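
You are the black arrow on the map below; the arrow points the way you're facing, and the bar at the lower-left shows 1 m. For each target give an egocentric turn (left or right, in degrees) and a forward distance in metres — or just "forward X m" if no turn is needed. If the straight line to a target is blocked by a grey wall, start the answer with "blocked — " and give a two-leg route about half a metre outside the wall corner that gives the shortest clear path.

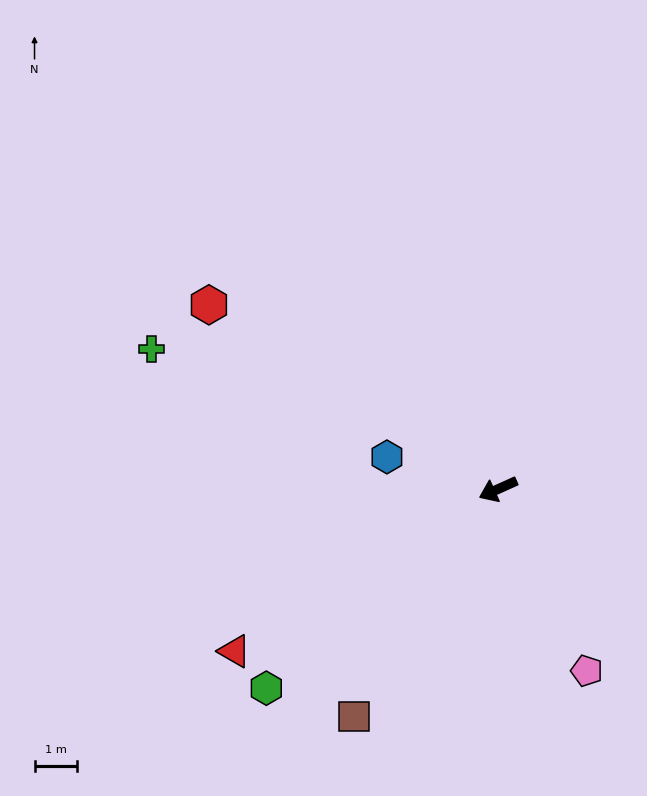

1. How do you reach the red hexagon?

turn right 57°, forward 8.1 m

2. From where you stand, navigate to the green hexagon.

turn left 16°, forward 7.2 m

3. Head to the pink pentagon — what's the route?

turn left 92°, forward 4.8 m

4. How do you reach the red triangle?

turn left 7°, forward 7.3 m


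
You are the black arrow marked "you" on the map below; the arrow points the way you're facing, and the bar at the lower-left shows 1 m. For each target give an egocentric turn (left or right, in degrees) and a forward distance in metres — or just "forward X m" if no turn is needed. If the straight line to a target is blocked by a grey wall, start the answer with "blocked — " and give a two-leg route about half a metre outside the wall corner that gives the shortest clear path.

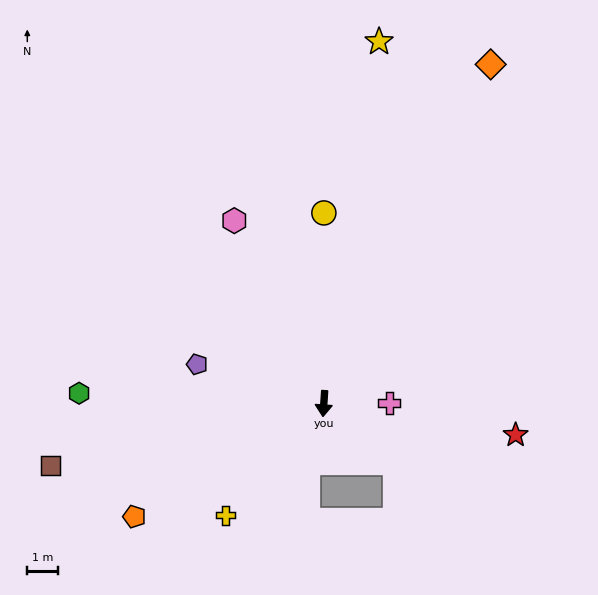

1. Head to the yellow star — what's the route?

turn left 175°, forward 11.9 m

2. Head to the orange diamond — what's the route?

turn left 158°, forward 12.3 m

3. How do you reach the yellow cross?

turn right 38°, forward 4.9 m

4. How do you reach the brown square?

turn right 73°, forward 9.2 m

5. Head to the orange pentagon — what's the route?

turn right 55°, forward 7.2 m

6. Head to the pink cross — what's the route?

turn left 94°, forward 2.1 m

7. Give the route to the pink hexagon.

turn right 150°, forward 6.6 m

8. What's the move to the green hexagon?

turn right 89°, forward 8.0 m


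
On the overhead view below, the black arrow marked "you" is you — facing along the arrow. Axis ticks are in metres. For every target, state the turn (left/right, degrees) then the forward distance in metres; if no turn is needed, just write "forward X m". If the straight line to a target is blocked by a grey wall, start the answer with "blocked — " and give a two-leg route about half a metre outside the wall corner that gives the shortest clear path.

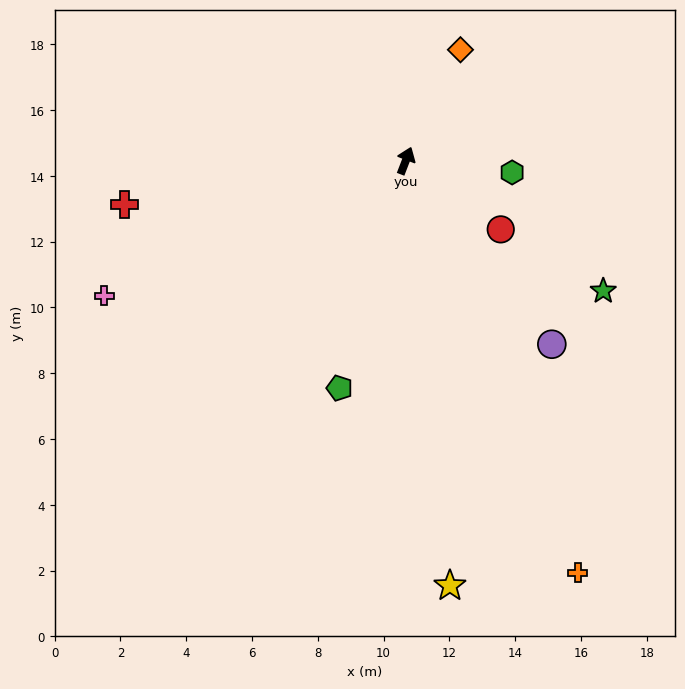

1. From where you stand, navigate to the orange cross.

turn right 136°, forward 13.6 m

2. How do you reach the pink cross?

turn left 135°, forward 10.0 m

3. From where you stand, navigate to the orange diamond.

turn right 5°, forward 3.8 m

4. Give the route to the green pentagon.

turn right 175°, forward 7.2 m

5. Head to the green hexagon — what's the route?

turn right 75°, forward 3.3 m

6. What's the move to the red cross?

turn left 120°, forward 8.7 m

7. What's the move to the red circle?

turn right 105°, forward 3.6 m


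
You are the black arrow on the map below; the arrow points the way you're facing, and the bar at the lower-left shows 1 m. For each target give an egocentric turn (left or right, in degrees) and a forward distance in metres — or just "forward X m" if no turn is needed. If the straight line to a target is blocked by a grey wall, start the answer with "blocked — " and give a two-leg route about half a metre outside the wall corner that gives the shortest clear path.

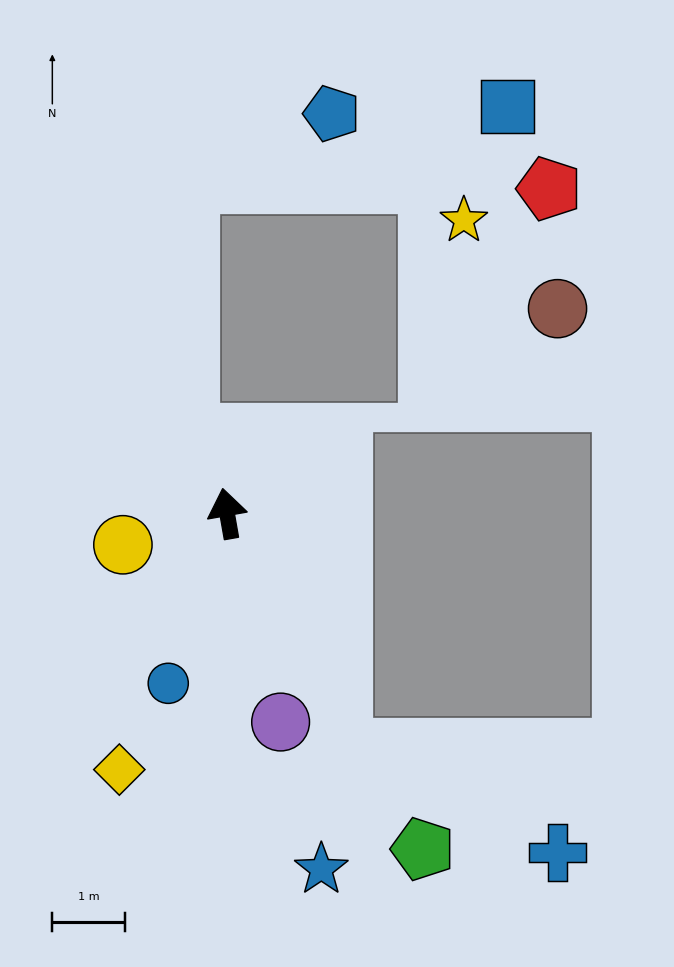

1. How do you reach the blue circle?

turn left 151°, forward 2.5 m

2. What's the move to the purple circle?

turn right 176°, forward 3.0 m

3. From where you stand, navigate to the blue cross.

blocked — turn right 164°, forward 3.6 m, then turn left 39°, forward 3.3 m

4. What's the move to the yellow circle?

turn left 97°, forward 1.5 m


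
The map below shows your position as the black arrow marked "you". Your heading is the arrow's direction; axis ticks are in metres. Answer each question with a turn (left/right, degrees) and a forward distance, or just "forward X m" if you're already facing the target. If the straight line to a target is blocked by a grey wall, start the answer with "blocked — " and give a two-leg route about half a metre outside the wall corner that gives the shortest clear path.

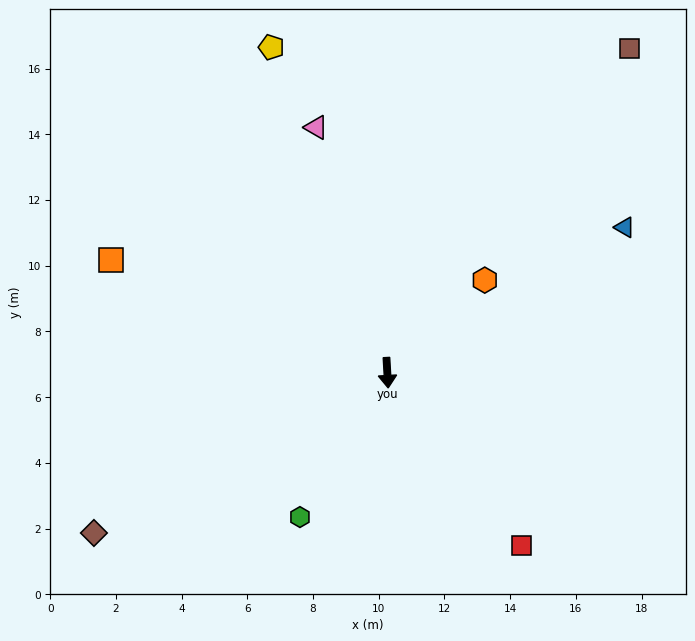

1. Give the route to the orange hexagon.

turn left 130°, forward 4.1 m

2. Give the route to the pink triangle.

turn right 167°, forward 7.8 m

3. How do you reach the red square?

turn left 35°, forward 6.7 m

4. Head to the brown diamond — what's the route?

turn right 65°, forward 10.2 m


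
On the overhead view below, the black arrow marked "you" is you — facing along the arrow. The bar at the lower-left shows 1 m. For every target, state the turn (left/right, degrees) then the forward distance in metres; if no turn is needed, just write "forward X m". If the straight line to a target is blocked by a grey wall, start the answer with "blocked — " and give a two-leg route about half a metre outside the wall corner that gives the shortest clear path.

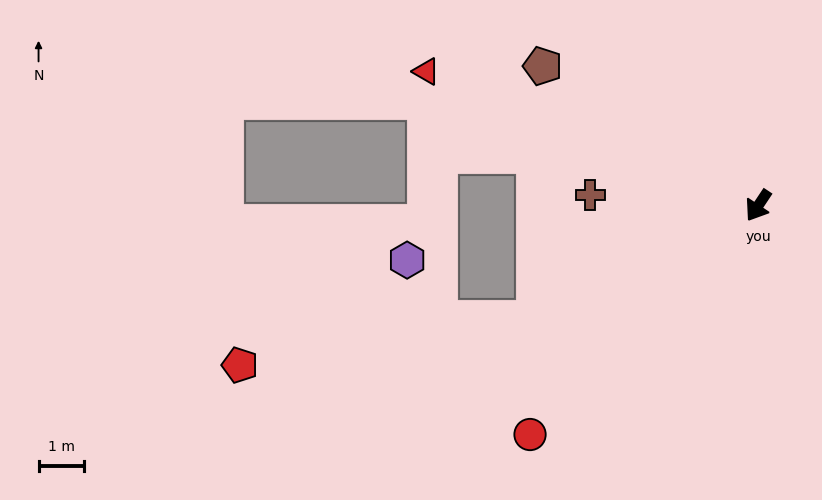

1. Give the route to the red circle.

turn right 11°, forward 7.1 m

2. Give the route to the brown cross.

turn right 60°, forward 3.7 m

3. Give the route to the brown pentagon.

turn right 89°, forward 5.6 m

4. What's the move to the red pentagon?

blocked — turn right 29°, forward 5.5 m, then turn right 19°, forward 6.5 m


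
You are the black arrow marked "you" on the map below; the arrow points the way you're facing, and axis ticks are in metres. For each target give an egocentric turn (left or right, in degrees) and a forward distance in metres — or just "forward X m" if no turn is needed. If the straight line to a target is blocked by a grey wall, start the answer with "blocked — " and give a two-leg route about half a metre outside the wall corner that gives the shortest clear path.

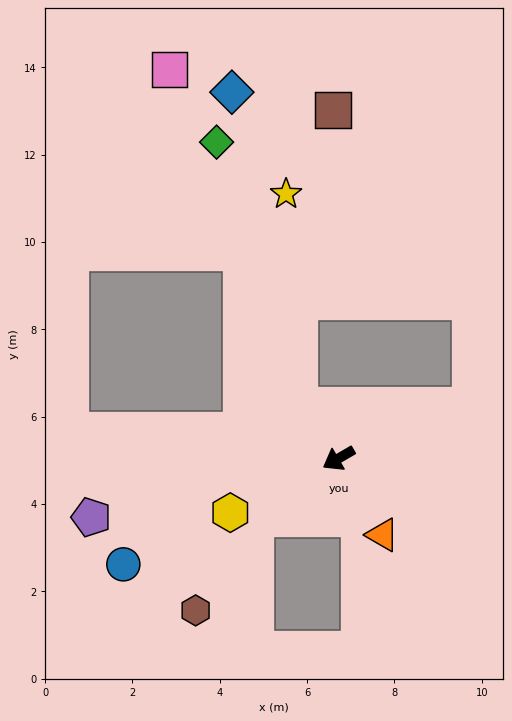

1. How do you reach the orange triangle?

turn left 90°, forward 2.0 m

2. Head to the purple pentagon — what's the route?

turn right 17°, forward 5.8 m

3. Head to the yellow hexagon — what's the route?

turn right 4°, forward 2.8 m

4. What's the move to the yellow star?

blocked — turn right 84°, forward 1.5 m, then turn right 33°, forward 4.9 m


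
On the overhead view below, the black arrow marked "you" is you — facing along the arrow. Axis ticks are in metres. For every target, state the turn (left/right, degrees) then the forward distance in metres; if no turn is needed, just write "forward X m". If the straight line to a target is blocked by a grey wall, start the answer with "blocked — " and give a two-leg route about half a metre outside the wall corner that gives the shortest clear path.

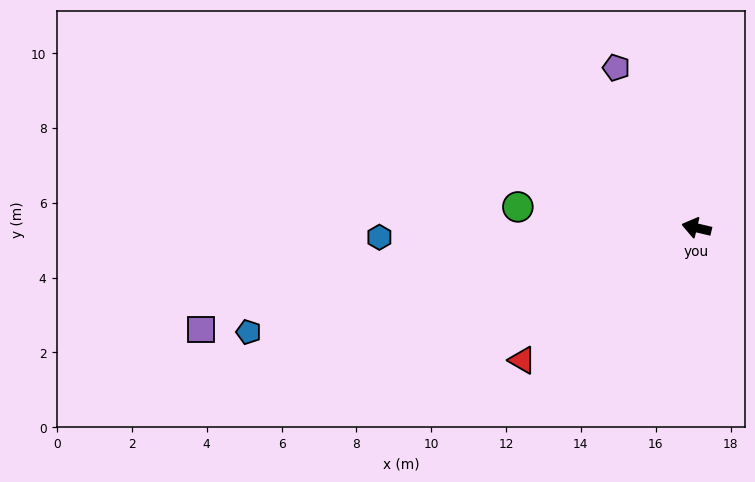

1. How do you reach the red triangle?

turn left 50°, forward 5.9 m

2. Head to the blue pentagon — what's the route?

turn left 26°, forward 12.3 m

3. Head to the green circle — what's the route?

turn left 7°, forward 4.8 m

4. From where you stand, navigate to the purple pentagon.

turn right 50°, forward 4.8 m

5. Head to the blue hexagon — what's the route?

turn left 15°, forward 8.5 m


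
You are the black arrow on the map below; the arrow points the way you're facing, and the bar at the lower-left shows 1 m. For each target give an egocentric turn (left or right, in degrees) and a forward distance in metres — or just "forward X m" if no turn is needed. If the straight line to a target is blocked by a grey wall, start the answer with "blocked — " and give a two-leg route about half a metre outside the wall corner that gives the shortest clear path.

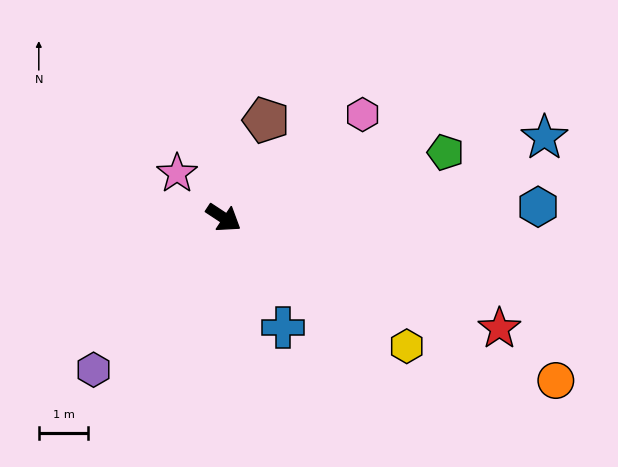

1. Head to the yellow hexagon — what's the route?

forward 4.5 m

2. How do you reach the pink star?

turn left 170°, forward 1.3 m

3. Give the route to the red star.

turn left 12°, forward 6.0 m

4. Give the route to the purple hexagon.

turn right 97°, forward 4.0 m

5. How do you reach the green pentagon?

turn left 50°, forward 4.7 m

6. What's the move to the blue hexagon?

turn left 35°, forward 6.3 m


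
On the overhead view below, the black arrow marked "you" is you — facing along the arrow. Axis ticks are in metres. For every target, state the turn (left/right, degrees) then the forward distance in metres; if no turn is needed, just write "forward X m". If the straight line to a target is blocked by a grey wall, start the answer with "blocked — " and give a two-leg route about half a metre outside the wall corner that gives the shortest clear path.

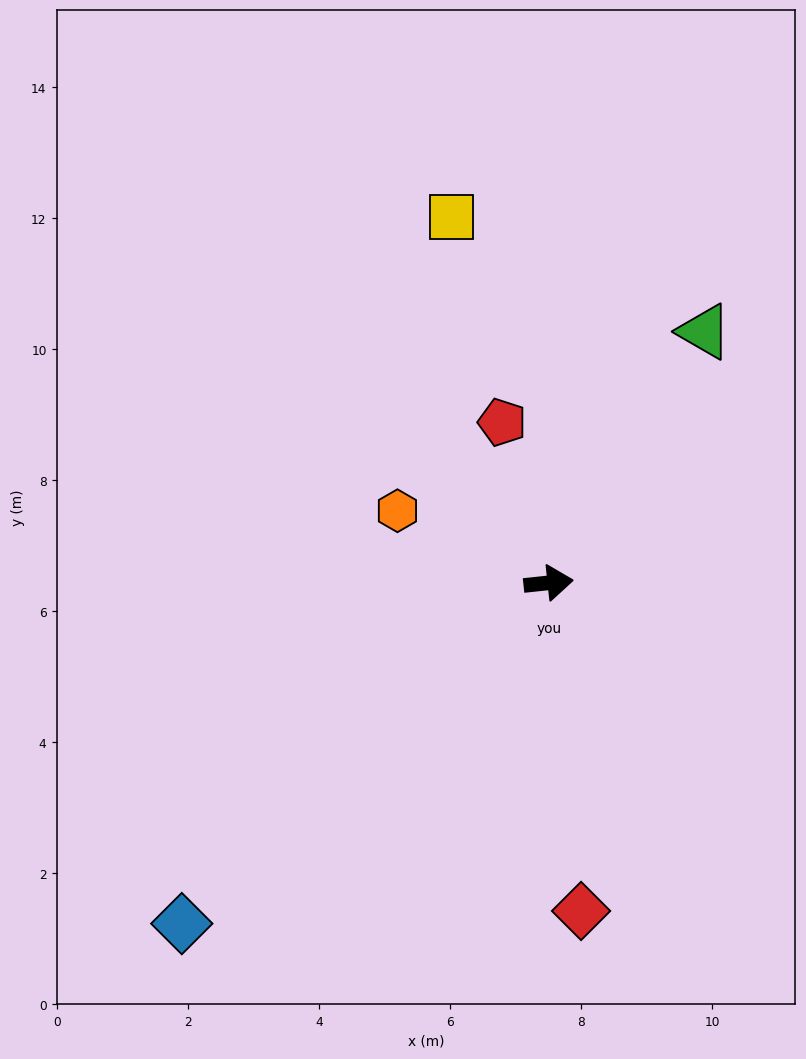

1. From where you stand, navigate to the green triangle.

turn left 52°, forward 4.5 m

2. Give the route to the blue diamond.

turn right 143°, forward 7.6 m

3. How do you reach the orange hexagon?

turn left 148°, forward 2.6 m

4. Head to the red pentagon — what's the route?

turn left 100°, forward 2.6 m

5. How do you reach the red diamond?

turn right 90°, forward 5.0 m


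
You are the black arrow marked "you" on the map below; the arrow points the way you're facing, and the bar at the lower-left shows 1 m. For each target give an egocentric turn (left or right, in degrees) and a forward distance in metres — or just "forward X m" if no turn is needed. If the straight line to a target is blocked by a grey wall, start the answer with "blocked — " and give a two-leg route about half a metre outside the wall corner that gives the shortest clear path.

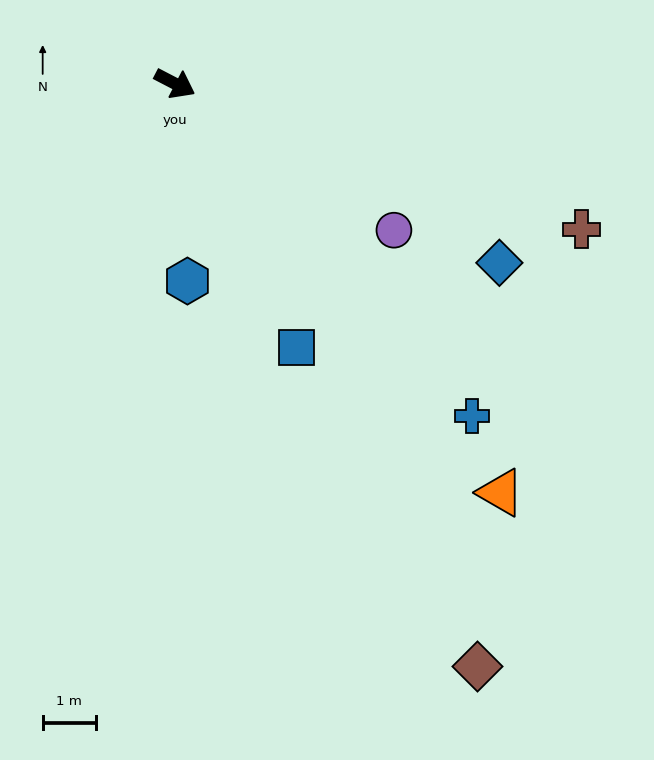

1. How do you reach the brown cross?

turn left 8°, forward 8.1 m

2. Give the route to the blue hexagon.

turn right 59°, forward 3.7 m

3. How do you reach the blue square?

turn right 38°, forward 5.4 m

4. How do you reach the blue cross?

turn right 21°, forward 8.4 m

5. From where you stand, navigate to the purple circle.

turn right 6°, forward 4.9 m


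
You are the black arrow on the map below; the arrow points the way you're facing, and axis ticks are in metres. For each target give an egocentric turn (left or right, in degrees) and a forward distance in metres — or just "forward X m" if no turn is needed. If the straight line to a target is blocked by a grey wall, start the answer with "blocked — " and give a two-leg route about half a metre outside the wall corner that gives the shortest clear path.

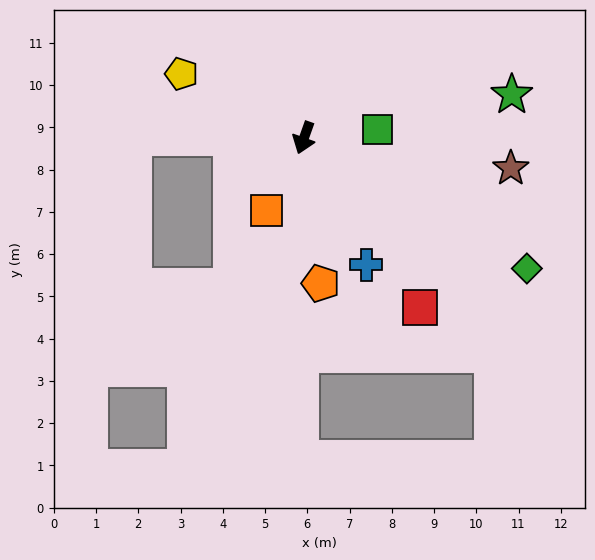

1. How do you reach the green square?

turn left 116°, forward 1.8 m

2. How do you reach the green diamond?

turn left 79°, forward 6.1 m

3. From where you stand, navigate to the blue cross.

turn left 46°, forward 3.3 m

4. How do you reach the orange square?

turn right 8°, forward 1.9 m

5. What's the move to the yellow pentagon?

turn right 98°, forward 3.3 m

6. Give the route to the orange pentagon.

turn left 26°, forward 3.5 m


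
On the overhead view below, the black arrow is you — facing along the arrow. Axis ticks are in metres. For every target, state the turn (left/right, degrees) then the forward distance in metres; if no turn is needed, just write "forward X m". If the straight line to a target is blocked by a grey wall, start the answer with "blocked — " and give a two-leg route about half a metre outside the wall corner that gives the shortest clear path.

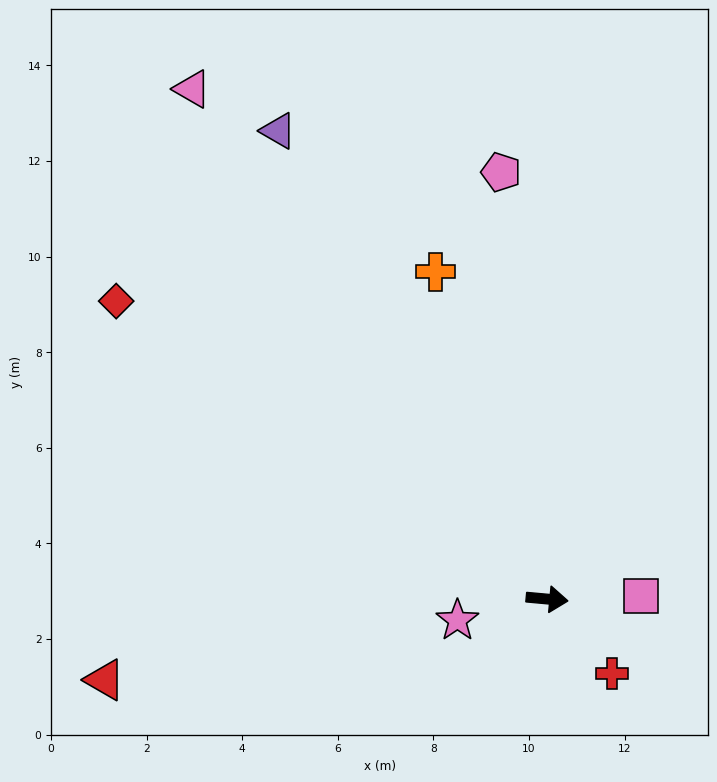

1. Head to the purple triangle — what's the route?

turn left 125°, forward 11.3 m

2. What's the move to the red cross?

turn right 44°, forward 2.1 m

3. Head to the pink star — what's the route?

turn right 161°, forward 1.9 m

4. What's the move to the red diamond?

turn left 151°, forward 11.0 m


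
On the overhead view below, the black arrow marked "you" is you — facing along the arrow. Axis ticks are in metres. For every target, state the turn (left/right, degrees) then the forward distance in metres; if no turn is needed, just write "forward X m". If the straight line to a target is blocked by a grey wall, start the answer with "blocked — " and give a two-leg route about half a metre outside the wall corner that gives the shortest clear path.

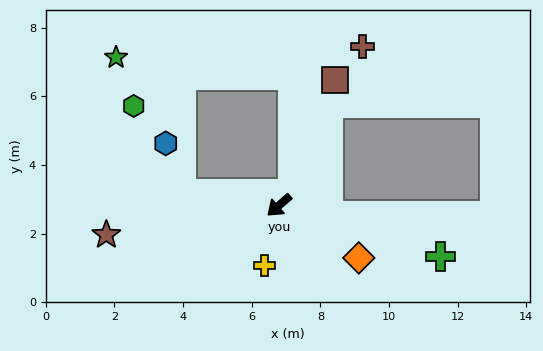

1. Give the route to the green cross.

turn left 121°, forward 4.9 m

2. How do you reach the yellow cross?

turn left 36°, forward 1.8 m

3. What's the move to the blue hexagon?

blocked — turn right 48°, forward 2.9 m, then turn right 66°, forward 1.5 m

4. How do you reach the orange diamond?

turn left 106°, forward 2.8 m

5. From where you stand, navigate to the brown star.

turn right 31°, forward 5.1 m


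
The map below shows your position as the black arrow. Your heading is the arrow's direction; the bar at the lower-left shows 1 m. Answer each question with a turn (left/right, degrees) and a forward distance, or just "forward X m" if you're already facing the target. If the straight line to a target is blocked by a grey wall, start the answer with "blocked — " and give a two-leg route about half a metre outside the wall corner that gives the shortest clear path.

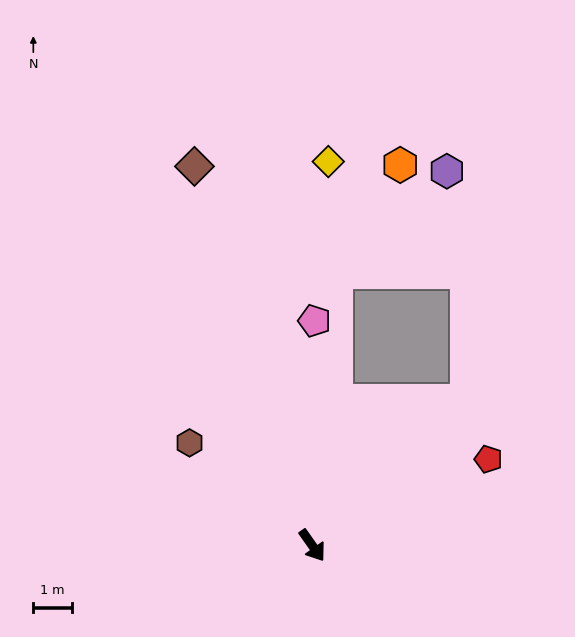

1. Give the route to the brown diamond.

turn left 162°, forward 10.3 m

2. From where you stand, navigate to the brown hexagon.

turn right 165°, forward 4.1 m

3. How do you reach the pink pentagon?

turn left 144°, forward 5.8 m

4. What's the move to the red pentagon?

turn left 81°, forward 5.1 m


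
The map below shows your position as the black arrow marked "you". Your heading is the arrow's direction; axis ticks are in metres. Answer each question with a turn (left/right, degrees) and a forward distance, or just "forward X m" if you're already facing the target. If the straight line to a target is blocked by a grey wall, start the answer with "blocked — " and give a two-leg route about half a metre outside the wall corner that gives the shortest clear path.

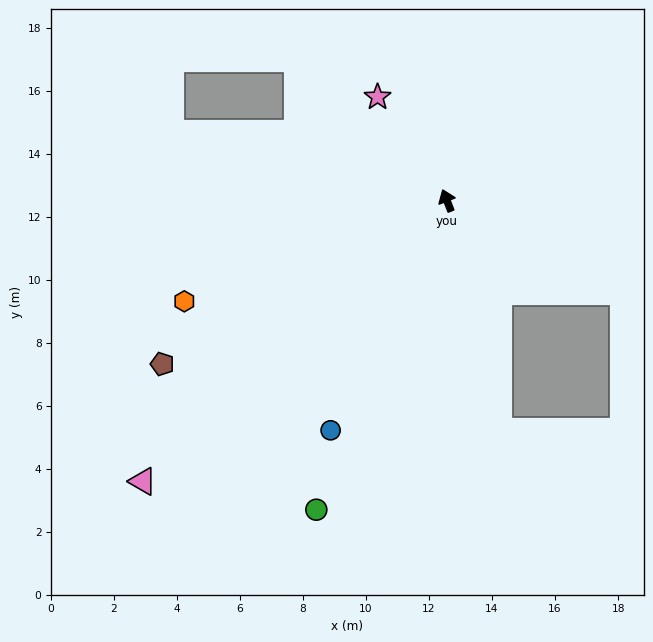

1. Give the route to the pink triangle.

turn left 111°, forward 13.1 m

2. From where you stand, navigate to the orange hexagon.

turn left 90°, forward 8.9 m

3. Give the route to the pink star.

turn left 12°, forward 4.0 m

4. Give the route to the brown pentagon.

turn left 99°, forward 10.4 m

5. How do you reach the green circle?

turn left 136°, forward 10.7 m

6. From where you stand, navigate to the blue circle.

turn left 132°, forward 8.2 m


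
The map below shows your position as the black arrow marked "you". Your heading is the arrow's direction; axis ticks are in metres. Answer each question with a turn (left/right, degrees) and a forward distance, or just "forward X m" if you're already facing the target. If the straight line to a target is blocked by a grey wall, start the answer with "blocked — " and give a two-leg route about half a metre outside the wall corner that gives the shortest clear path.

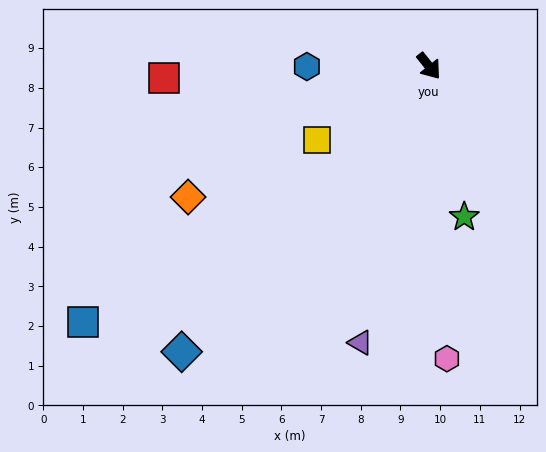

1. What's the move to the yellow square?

turn right 95°, forward 3.4 m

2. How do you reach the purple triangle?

turn right 53°, forward 7.2 m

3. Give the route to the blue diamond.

turn right 79°, forward 9.5 m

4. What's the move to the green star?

turn right 25°, forward 3.9 m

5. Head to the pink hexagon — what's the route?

turn right 35°, forward 7.4 m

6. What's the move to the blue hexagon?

turn right 128°, forward 3.1 m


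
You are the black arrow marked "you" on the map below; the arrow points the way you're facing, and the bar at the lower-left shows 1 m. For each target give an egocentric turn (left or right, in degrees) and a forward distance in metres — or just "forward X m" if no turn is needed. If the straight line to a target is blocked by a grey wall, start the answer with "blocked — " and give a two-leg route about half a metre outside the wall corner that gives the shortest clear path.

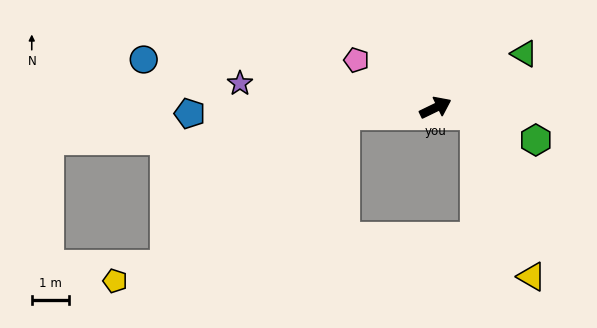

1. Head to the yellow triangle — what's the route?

blocked — turn right 35°, forward 1.1 m, then turn right 62°, forward 4.6 m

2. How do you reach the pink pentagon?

turn left 123°, forward 2.5 m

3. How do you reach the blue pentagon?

turn left 156°, forward 6.6 m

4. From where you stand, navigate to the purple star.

turn left 147°, forward 5.3 m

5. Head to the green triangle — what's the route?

turn left 5°, forward 2.8 m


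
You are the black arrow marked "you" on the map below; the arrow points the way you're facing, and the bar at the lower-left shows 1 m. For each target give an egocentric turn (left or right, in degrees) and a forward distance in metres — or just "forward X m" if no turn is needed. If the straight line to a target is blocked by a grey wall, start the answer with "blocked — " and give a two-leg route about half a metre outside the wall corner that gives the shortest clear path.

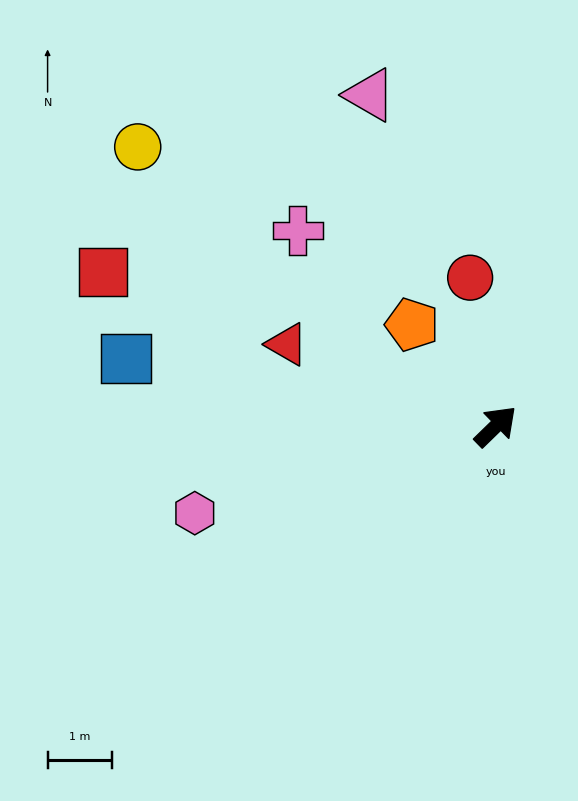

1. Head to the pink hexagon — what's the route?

turn left 152°, forward 4.9 m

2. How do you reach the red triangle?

turn left 114°, forward 3.5 m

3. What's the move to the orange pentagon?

turn left 85°, forward 2.0 m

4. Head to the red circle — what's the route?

turn left 56°, forward 2.3 m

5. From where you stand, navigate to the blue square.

turn left 125°, forward 5.8 m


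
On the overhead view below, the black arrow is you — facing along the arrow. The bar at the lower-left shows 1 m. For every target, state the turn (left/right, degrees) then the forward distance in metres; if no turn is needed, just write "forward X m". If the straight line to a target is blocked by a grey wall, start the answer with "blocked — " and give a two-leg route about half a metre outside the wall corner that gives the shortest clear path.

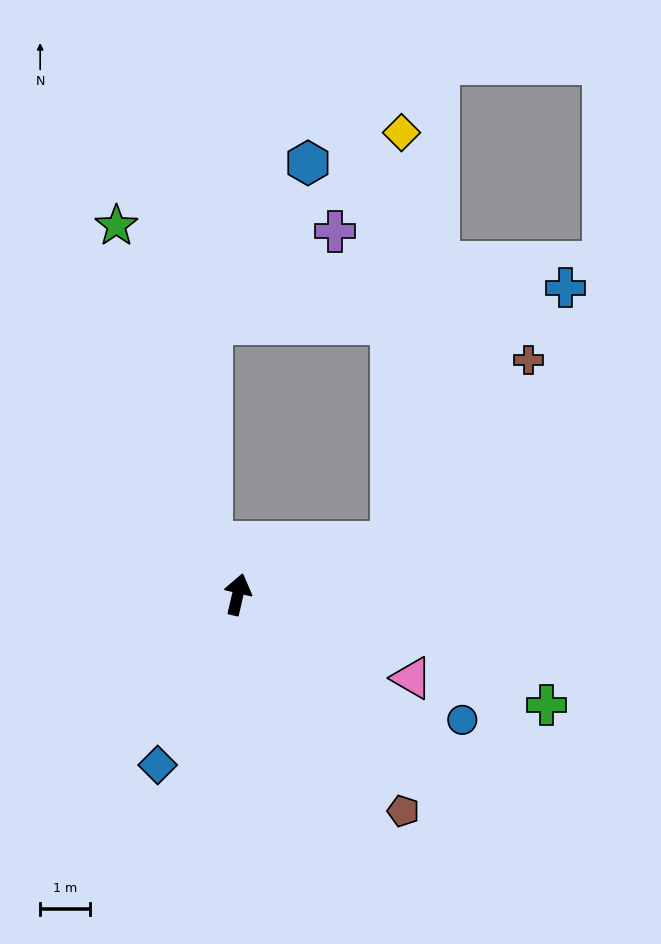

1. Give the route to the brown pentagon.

turn right 129°, forward 5.4 m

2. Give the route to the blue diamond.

turn left 168°, forward 3.8 m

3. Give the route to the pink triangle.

turn right 103°, forward 3.9 m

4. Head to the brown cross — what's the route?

blocked — turn right 58°, forward 3.2 m, then turn left 34°, forward 4.6 m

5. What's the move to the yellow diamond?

blocked — turn right 58°, forward 3.2 m, then turn left 70°, forward 8.2 m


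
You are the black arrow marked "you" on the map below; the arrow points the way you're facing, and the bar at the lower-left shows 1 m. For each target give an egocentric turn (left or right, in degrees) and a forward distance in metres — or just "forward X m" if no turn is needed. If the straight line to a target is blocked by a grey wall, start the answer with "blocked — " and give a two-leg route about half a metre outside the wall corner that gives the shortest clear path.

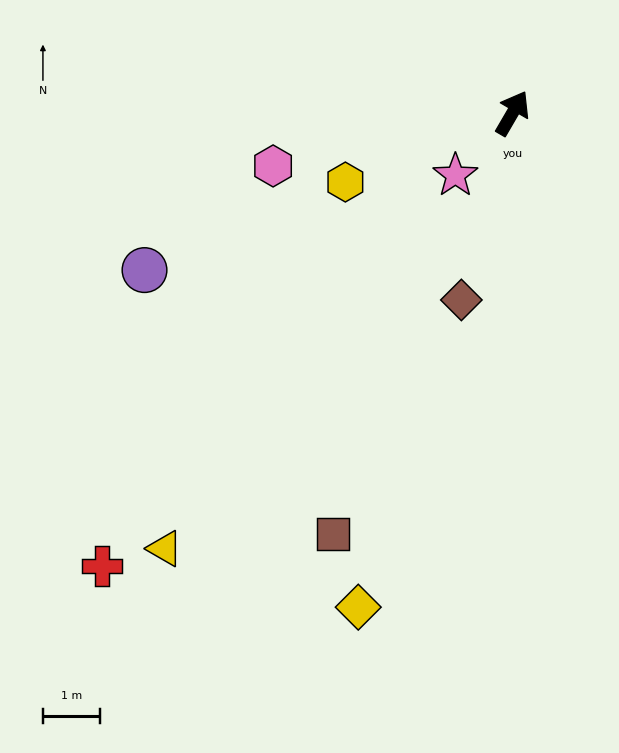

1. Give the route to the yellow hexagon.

turn left 143°, forward 3.2 m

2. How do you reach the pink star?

turn left 168°, forward 1.5 m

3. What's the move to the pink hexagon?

turn left 133°, forward 4.3 m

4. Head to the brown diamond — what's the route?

turn right 165°, forward 3.4 m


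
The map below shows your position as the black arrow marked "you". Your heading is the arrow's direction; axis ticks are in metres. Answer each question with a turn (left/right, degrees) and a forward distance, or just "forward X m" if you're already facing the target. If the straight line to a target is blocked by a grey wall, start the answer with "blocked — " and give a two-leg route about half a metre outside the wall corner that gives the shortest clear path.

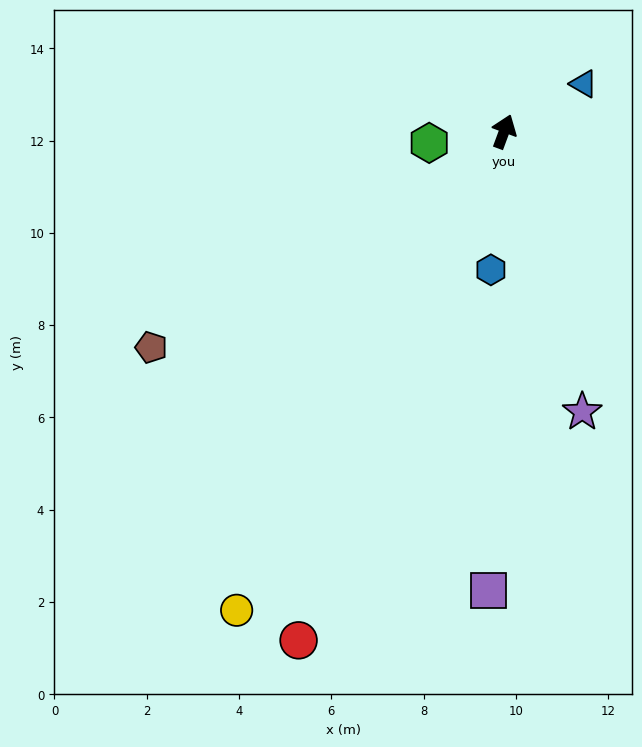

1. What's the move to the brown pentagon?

turn left 142°, forward 9.0 m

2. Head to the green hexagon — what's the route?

turn left 119°, forward 1.6 m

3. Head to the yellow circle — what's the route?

turn left 171°, forward 11.9 m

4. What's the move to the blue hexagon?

turn right 165°, forward 3.0 m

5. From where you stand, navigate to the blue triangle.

turn right 39°, forward 2.0 m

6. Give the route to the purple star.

turn right 144°, forward 6.3 m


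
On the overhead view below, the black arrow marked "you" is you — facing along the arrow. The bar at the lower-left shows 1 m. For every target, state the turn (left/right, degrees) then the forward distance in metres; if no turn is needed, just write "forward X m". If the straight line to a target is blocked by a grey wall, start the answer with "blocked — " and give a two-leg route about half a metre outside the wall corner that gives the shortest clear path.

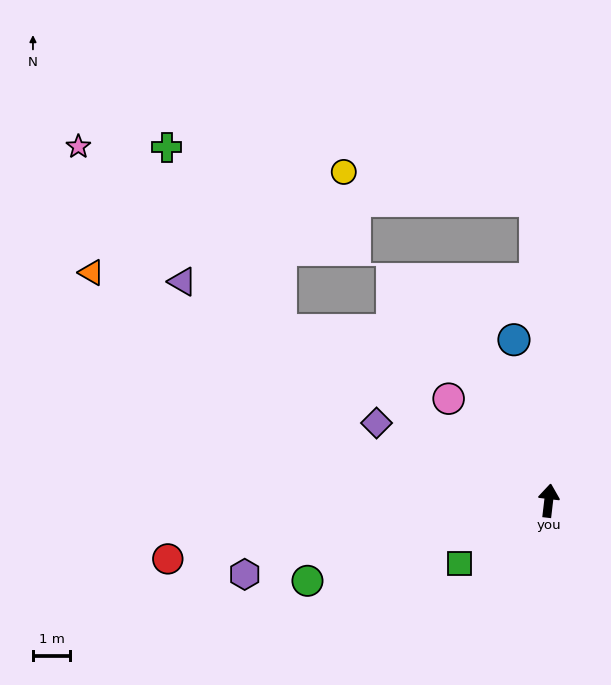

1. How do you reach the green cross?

blocked — turn left 64°, forward 8.6 m, then turn right 25°, forward 5.8 m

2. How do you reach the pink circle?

turn left 51°, forward 3.9 m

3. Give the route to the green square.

turn left 132°, forward 2.9 m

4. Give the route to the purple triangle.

turn left 66°, forward 11.5 m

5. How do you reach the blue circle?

turn left 19°, forward 4.4 m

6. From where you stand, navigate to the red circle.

turn left 105°, forward 10.4 m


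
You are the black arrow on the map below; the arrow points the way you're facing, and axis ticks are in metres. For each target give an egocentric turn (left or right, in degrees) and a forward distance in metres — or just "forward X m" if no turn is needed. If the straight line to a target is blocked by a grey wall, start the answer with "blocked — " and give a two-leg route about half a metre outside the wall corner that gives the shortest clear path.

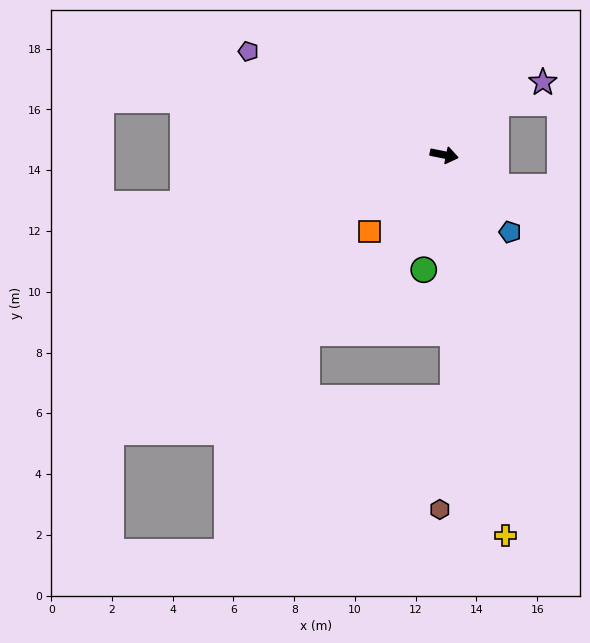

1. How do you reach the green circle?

turn right 89°, forward 3.8 m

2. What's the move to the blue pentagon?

turn right 38°, forward 3.3 m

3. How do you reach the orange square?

turn right 123°, forward 3.5 m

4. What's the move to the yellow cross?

turn right 69°, forward 12.7 m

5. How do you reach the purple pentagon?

turn left 163°, forward 7.3 m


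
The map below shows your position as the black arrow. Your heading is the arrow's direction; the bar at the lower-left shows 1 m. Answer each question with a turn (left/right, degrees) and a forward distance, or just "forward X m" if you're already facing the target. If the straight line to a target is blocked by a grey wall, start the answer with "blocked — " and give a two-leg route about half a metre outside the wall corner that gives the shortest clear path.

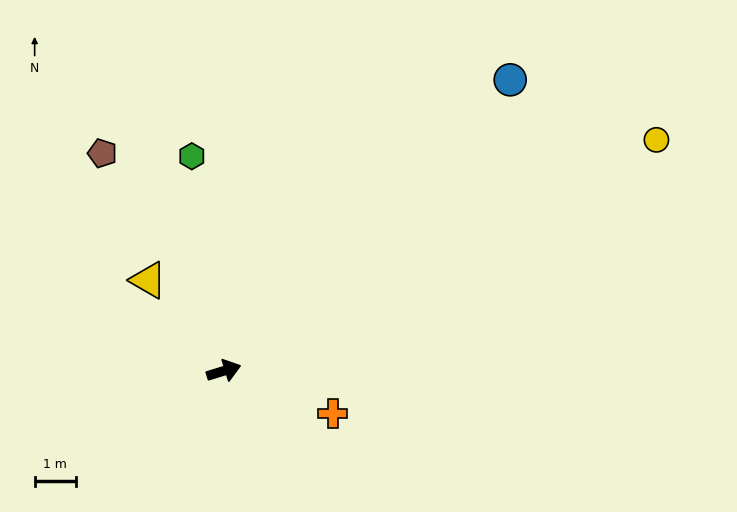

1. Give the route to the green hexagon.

turn left 81°, forward 5.3 m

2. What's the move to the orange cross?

turn right 39°, forward 2.8 m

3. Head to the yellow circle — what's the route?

turn left 11°, forward 11.9 m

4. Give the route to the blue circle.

turn left 28°, forward 9.9 m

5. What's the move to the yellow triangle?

turn left 113°, forward 2.9 m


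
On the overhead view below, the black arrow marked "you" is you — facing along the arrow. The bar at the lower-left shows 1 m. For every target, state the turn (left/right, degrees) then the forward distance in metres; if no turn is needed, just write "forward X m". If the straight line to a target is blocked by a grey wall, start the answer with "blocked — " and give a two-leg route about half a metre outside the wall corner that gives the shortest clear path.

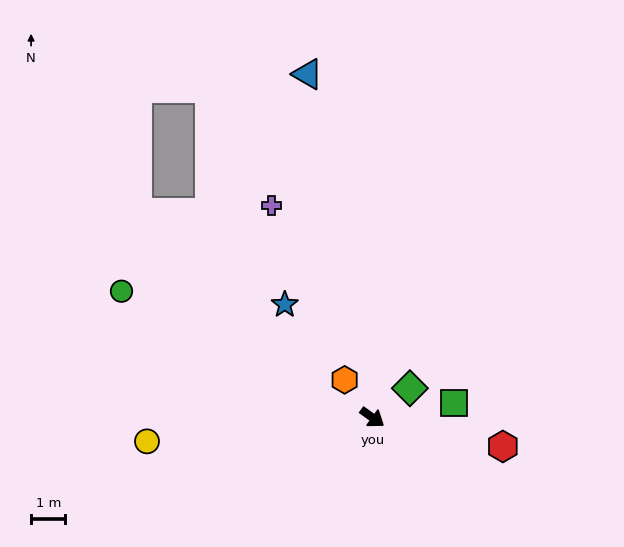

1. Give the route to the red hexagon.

turn left 23°, forward 3.9 m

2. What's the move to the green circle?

turn right 171°, forward 8.2 m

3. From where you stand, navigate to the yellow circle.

turn right 138°, forward 6.6 m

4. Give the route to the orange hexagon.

turn left 162°, forward 1.4 m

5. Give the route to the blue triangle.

turn left 136°, forward 10.2 m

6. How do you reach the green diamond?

turn left 73°, forward 1.4 m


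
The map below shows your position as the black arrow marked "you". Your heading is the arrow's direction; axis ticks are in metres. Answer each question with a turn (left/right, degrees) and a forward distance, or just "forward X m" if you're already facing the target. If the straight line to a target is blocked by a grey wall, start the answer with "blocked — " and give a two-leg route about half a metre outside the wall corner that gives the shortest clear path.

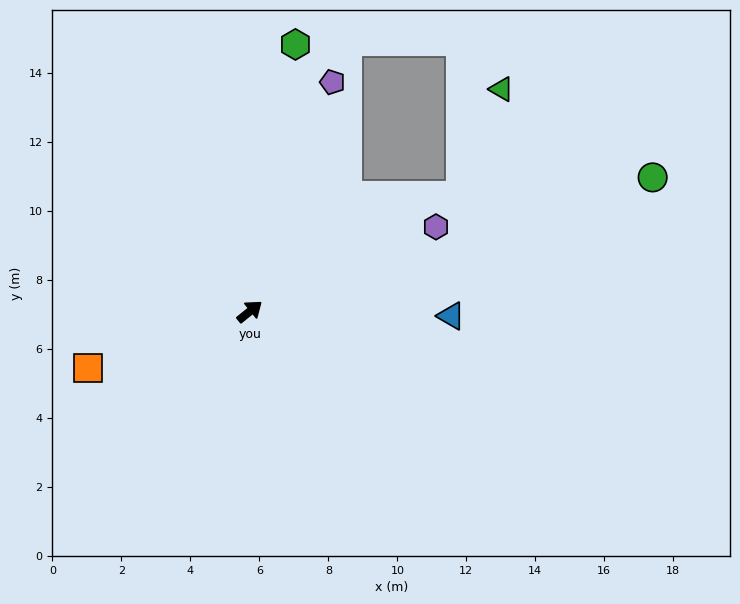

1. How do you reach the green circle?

turn right 21°, forward 12.3 m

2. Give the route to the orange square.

turn left 160°, forward 5.0 m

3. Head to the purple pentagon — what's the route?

turn left 31°, forward 7.1 m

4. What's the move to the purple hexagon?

turn right 15°, forward 5.9 m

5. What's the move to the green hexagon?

turn left 41°, forward 7.9 m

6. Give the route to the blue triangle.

turn right 40°, forward 5.8 m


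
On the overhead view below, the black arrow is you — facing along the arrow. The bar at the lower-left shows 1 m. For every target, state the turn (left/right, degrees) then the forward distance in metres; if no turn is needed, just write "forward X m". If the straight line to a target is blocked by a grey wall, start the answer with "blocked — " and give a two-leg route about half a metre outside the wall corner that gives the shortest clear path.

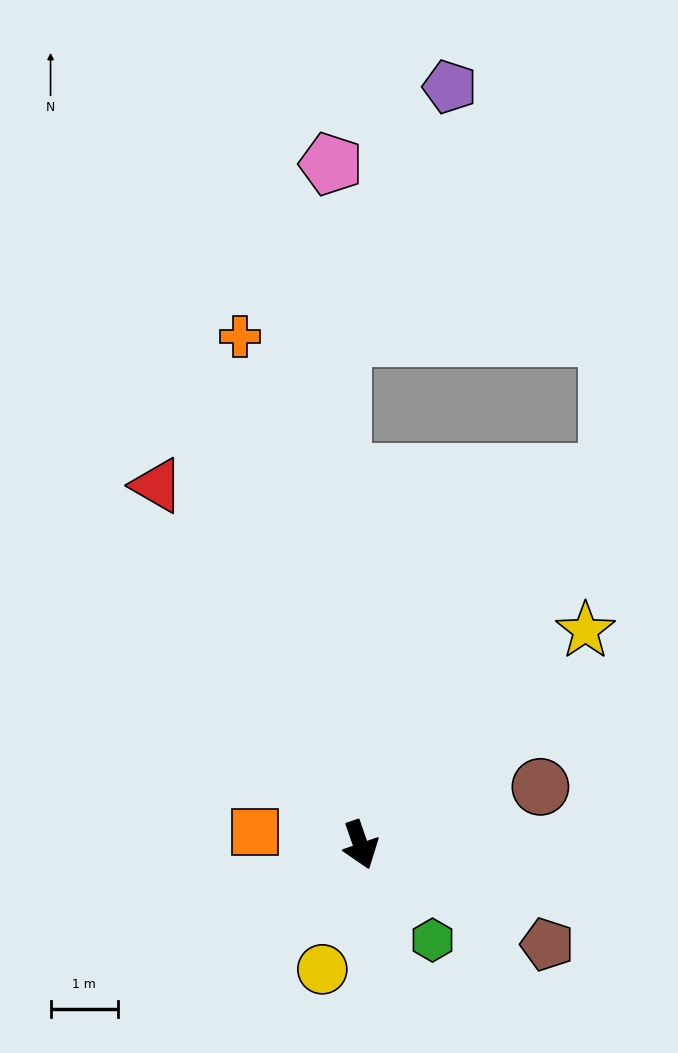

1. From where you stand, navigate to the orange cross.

turn left 174°, forward 7.7 m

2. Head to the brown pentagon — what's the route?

turn left 43°, forward 3.1 m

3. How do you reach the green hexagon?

turn left 18°, forward 1.8 m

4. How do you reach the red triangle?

turn right 170°, forward 6.1 m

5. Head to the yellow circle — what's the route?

turn right 36°, forward 1.9 m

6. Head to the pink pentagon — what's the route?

turn left 163°, forward 10.1 m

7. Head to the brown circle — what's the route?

turn left 89°, forward 2.8 m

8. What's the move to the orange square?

turn right 116°, forward 1.6 m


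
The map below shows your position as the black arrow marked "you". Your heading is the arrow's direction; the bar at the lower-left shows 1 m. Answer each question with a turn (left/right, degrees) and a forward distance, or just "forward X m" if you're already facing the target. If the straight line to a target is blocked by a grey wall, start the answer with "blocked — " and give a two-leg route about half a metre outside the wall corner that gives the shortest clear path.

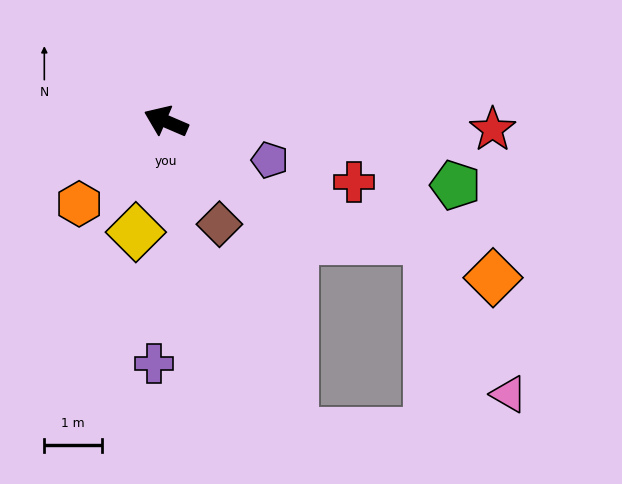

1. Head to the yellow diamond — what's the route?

turn left 98°, forward 2.0 m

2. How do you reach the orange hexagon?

turn left 67°, forward 2.1 m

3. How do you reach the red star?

turn right 158°, forward 5.7 m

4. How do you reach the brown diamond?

turn left 141°, forward 2.0 m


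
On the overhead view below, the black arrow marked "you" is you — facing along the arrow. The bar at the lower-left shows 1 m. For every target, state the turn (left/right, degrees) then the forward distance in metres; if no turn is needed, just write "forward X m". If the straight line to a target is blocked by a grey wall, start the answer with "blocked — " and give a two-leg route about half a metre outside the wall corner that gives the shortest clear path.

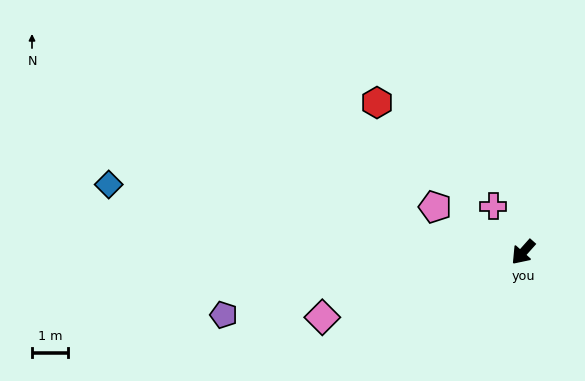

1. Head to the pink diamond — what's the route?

turn right 30°, forward 5.8 m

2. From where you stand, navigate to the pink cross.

turn right 105°, forward 1.5 m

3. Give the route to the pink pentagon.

turn right 75°, forward 2.7 m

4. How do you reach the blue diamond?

turn right 58°, forward 11.6 m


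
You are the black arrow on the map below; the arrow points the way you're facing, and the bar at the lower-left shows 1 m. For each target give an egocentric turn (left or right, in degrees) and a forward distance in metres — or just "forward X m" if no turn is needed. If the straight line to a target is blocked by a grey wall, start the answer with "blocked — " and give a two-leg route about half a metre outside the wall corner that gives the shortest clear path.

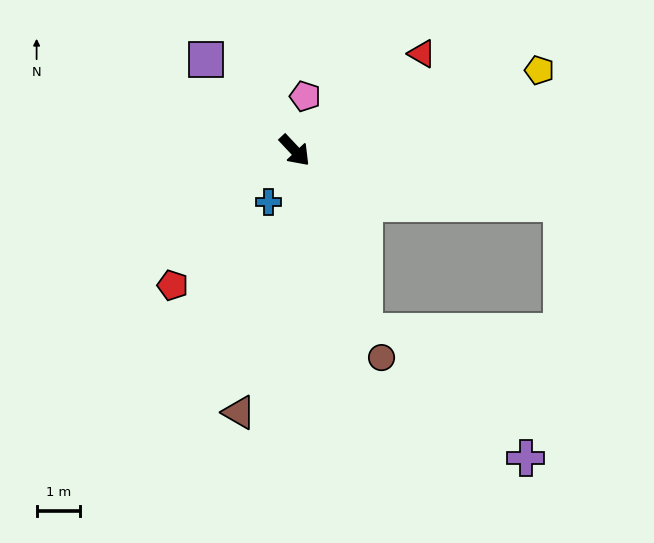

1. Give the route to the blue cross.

turn right 70°, forward 1.3 m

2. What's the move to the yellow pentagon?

turn left 65°, forward 5.9 m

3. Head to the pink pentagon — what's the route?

turn left 126°, forward 1.3 m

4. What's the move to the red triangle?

turn left 84°, forward 3.7 m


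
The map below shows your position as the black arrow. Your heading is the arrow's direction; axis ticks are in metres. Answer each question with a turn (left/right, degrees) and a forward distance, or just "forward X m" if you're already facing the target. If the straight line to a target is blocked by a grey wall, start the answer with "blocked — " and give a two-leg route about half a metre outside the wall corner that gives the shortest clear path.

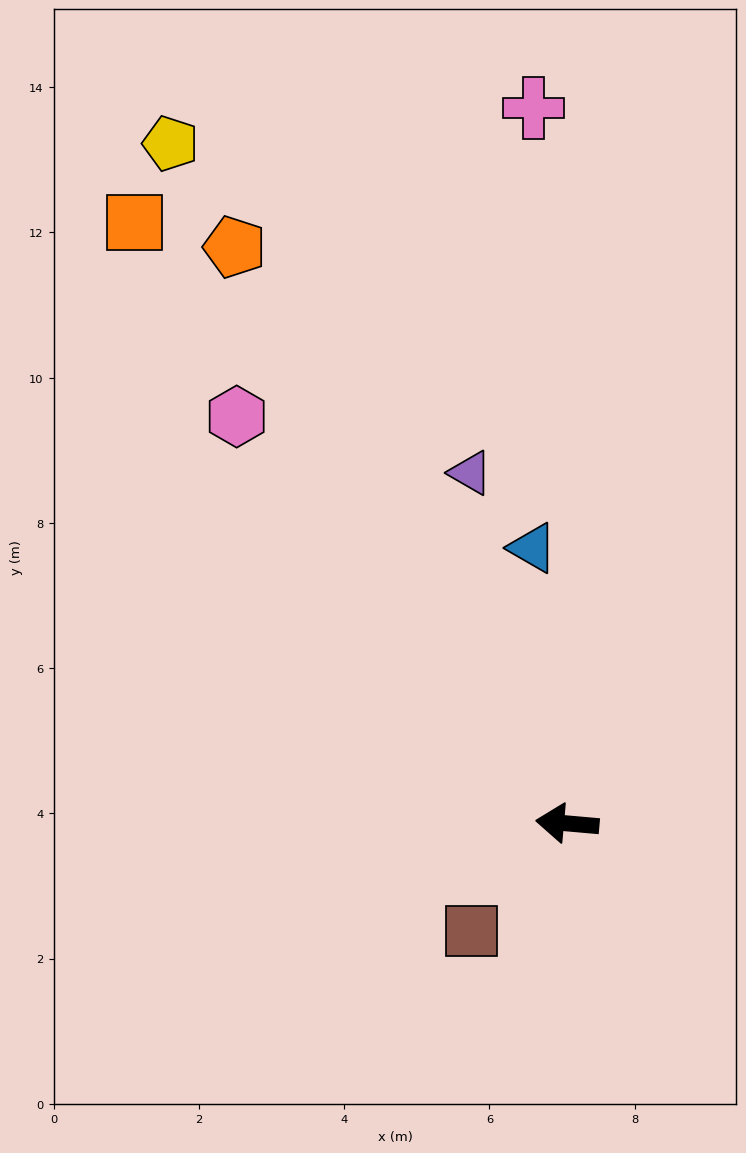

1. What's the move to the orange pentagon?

turn right 55°, forward 9.2 m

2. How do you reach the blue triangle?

turn right 78°, forward 3.8 m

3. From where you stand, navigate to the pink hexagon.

turn right 46°, forward 7.2 m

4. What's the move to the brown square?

turn left 53°, forward 2.0 m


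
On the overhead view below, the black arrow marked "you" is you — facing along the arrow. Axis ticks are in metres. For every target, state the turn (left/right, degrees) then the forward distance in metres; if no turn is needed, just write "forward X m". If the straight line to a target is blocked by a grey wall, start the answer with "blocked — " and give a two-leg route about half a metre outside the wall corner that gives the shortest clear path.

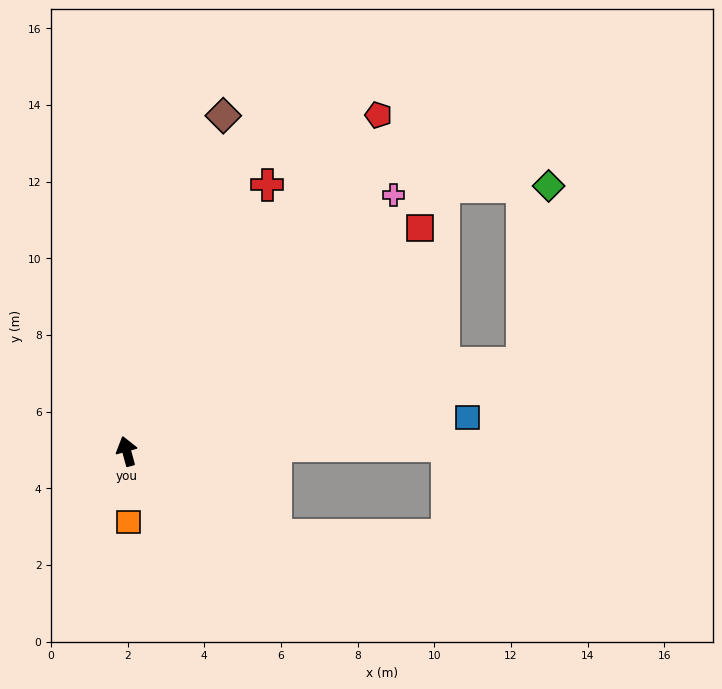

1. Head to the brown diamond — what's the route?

turn right 31°, forward 9.1 m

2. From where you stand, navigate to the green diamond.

blocked — turn right 93°, forward 10.6 m, then turn left 69°, forward 4.7 m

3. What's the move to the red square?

turn right 68°, forward 9.6 m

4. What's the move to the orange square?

turn left 166°, forward 1.8 m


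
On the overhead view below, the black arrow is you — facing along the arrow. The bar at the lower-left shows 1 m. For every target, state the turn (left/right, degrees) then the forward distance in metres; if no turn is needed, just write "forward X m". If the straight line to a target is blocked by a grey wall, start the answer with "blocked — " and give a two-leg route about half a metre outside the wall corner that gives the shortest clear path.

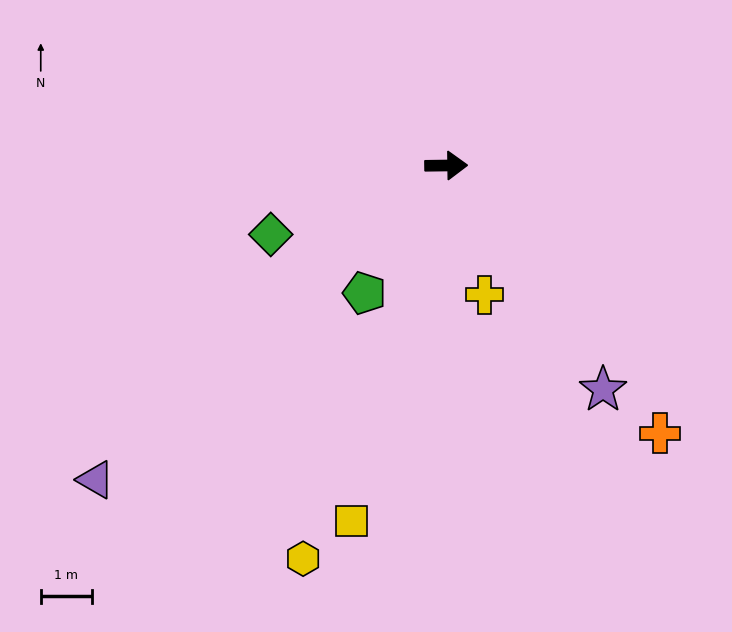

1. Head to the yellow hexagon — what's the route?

turn right 111°, forward 8.2 m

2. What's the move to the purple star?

turn right 56°, forward 5.3 m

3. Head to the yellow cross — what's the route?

turn right 74°, forward 2.6 m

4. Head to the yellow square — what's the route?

turn right 106°, forward 7.2 m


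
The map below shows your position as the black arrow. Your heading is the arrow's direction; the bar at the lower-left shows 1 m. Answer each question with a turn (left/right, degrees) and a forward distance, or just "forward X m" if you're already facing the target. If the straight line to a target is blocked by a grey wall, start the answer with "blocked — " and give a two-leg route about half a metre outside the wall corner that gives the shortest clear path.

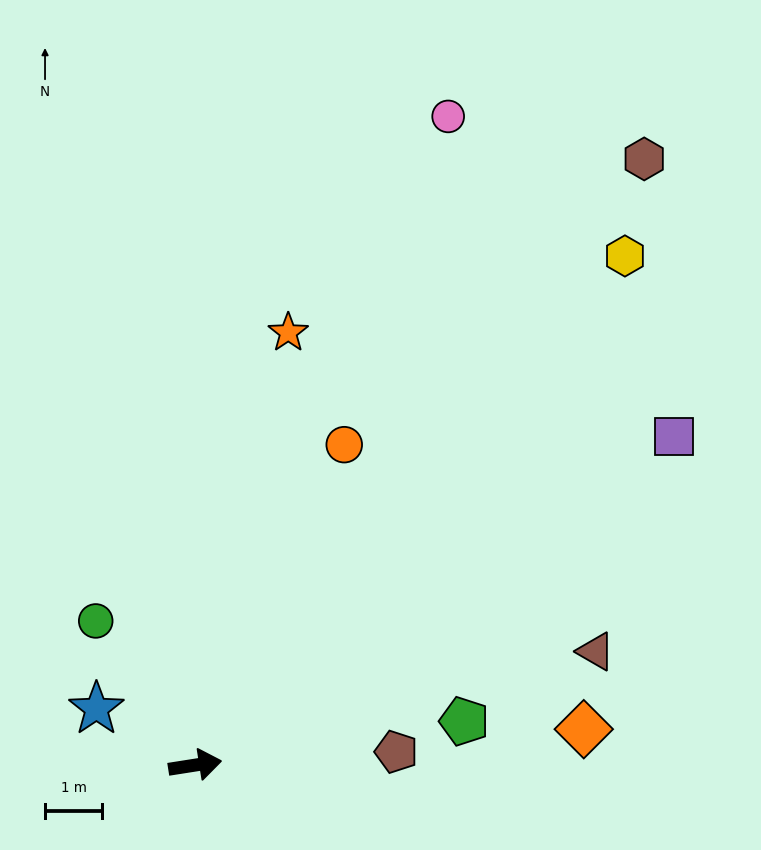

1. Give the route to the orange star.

turn left 69°, forward 7.8 m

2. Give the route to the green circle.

turn left 116°, forward 3.1 m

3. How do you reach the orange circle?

turn left 56°, forward 6.2 m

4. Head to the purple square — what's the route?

turn left 26°, forward 10.2 m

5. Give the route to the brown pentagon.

turn right 5°, forward 3.5 m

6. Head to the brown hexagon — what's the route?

turn left 45°, forward 13.2 m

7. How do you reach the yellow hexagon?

turn left 41°, forward 11.7 m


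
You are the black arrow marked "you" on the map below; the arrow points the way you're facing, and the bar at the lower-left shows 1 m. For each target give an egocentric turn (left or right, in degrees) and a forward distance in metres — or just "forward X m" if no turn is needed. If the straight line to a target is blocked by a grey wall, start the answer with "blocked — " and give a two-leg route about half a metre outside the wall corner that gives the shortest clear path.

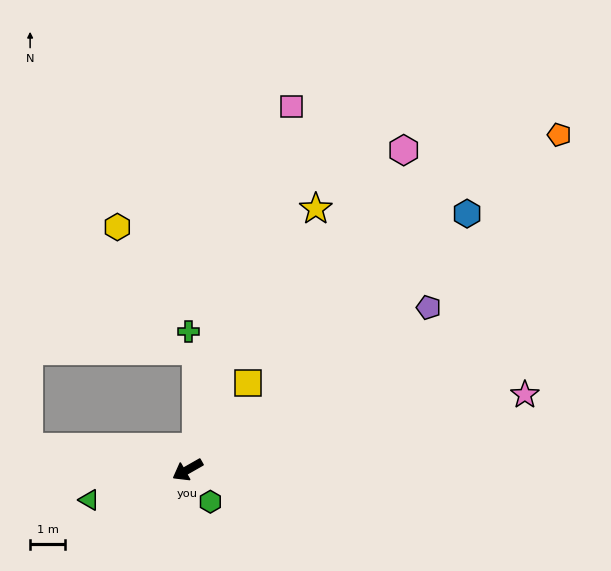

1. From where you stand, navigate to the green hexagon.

turn left 96°, forward 1.1 m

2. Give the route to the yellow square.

turn right 155°, forward 3.0 m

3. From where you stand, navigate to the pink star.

turn left 163°, forward 9.9 m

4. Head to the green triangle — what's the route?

turn right 13°, forward 2.9 m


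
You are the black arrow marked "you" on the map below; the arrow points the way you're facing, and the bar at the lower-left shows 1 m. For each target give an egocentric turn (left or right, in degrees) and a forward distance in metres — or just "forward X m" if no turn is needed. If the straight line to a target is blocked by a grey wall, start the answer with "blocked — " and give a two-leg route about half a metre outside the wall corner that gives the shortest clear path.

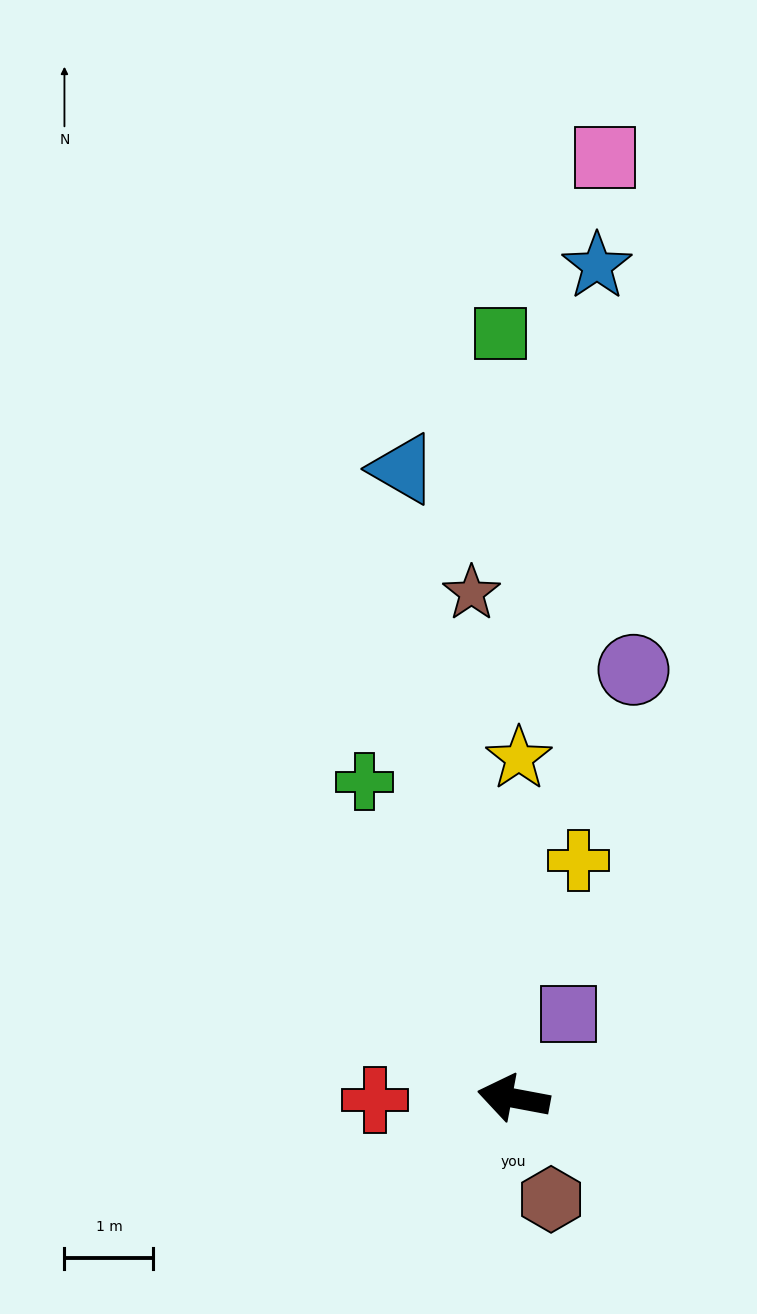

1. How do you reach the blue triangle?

turn right 69°, forward 7.2 m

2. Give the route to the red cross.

turn left 11°, forward 1.6 m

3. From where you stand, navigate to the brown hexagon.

turn left 121°, forward 1.2 m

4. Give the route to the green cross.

turn right 54°, forward 3.9 m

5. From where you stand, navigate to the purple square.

turn right 112°, forward 1.1 m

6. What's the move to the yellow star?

turn right 80°, forward 3.8 m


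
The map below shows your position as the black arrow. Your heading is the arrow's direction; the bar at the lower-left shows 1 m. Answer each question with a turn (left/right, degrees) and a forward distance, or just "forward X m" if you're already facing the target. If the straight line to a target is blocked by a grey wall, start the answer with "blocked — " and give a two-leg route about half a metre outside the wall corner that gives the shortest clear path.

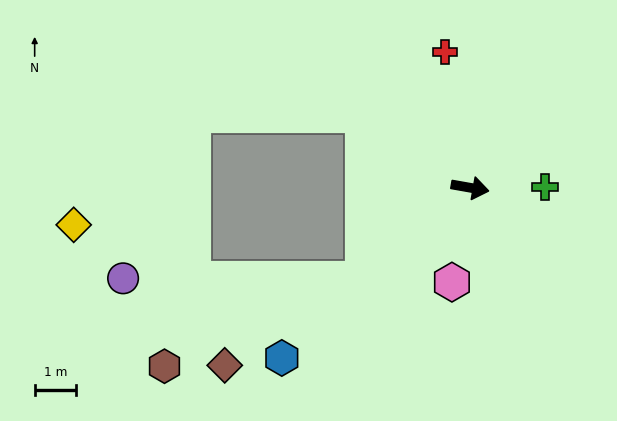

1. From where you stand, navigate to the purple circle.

blocked — turn right 130°, forward 3.4 m, then turn right 40°, forward 5.8 m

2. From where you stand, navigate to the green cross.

turn left 11°, forward 1.8 m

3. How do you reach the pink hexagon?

turn right 91°, forward 2.3 m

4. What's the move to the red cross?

turn left 110°, forward 3.3 m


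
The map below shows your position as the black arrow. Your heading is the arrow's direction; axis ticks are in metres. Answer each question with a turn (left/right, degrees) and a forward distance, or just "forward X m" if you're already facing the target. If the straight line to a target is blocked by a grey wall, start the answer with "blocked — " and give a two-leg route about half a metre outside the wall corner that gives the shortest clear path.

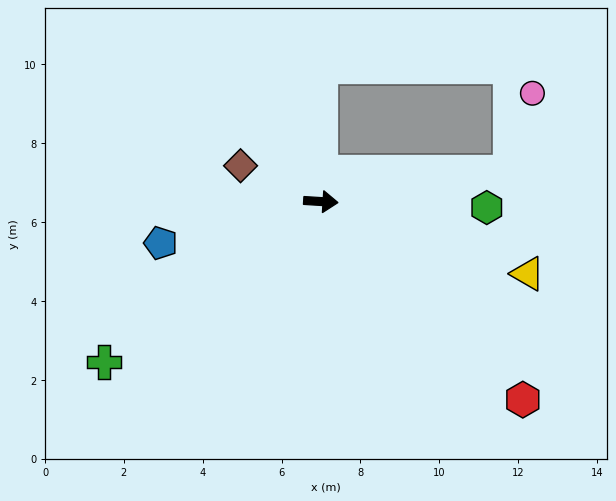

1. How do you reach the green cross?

turn right 140°, forward 6.8 m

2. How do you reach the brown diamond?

turn left 160°, forward 2.2 m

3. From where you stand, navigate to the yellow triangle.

turn right 16°, forward 5.6 m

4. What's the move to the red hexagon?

turn right 41°, forward 7.2 m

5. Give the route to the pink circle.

blocked — turn left 12°, forward 4.8 m, then turn left 65°, forward 2.1 m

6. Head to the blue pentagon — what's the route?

turn right 162°, forward 4.2 m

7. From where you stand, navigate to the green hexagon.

forward 4.2 m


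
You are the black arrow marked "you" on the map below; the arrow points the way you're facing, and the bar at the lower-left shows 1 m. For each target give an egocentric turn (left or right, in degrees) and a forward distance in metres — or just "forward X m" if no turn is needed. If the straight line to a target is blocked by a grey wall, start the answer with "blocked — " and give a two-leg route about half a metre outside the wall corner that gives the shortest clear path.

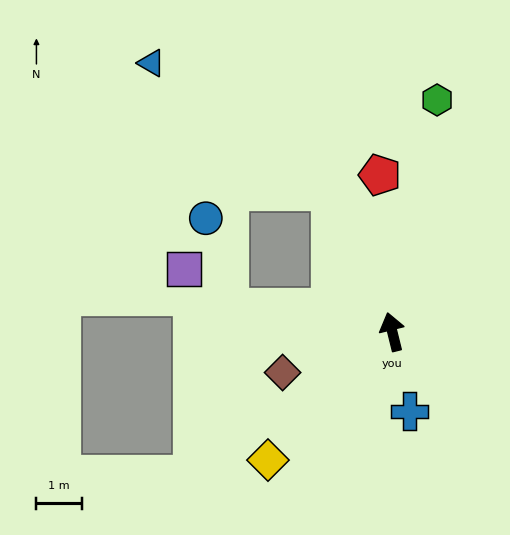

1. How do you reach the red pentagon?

turn right 9°, forward 3.4 m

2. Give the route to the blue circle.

blocked — turn left 68°, forward 3.6 m, then turn right 67°, forward 2.0 m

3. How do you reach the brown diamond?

turn left 97°, forward 2.6 m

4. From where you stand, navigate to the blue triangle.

blocked — turn left 10°, forward 3.4 m, then turn left 31°, forward 4.8 m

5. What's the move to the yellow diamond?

turn left 122°, forward 3.9 m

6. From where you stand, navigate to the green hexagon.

turn right 25°, forward 5.2 m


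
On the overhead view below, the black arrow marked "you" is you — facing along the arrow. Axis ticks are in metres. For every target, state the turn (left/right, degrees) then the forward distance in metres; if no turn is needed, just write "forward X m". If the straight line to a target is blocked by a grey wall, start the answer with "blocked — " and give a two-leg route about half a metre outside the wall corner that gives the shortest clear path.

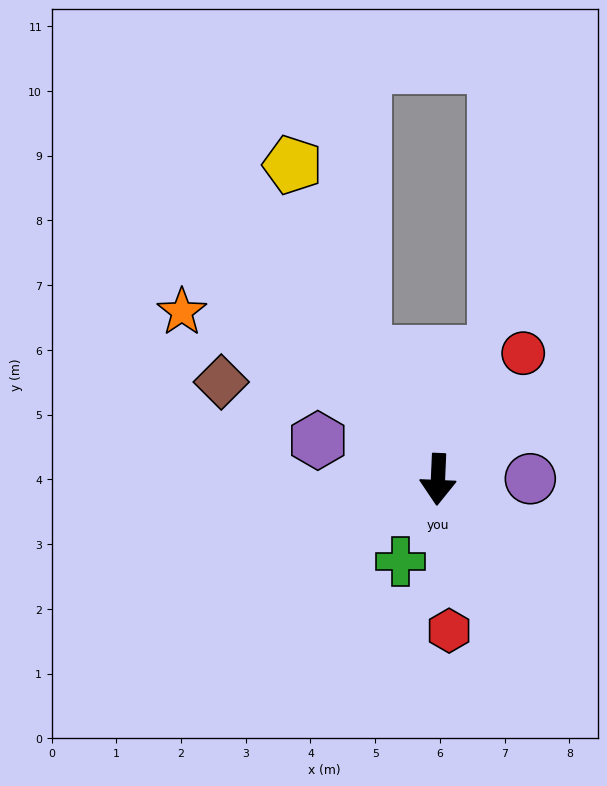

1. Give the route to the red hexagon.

turn left 7°, forward 2.3 m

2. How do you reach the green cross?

turn right 22°, forward 1.4 m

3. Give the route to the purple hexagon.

turn right 105°, forward 2.0 m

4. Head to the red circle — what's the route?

turn left 148°, forward 2.4 m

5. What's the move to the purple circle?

turn left 93°, forward 1.4 m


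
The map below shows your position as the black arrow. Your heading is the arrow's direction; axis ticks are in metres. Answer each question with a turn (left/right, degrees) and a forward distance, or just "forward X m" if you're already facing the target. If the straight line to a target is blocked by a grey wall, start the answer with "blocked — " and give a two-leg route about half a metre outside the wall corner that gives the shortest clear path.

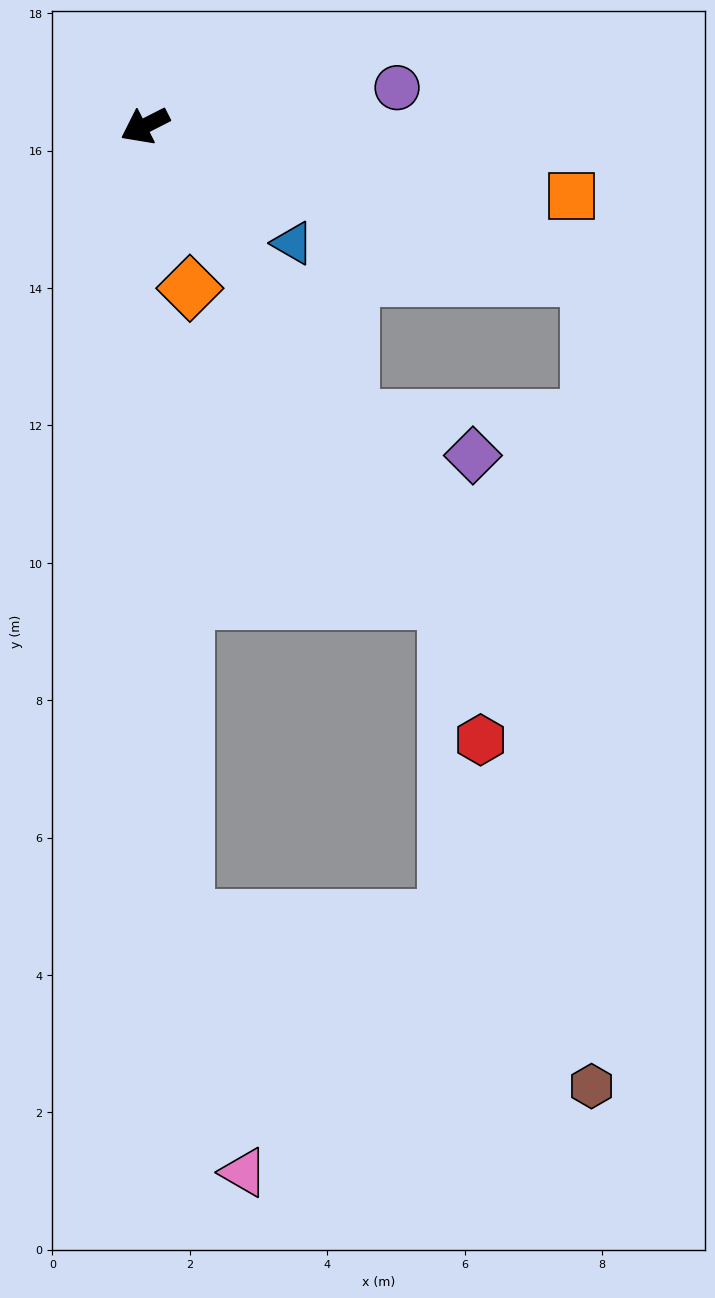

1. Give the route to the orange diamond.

turn left 78°, forward 2.5 m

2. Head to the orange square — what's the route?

turn left 144°, forward 6.3 m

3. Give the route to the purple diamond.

blocked — turn left 98°, forward 5.2 m, then turn left 39°, forward 1.9 m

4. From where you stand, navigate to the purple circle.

turn left 162°, forward 3.7 m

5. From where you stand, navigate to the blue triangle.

turn left 115°, forward 2.7 m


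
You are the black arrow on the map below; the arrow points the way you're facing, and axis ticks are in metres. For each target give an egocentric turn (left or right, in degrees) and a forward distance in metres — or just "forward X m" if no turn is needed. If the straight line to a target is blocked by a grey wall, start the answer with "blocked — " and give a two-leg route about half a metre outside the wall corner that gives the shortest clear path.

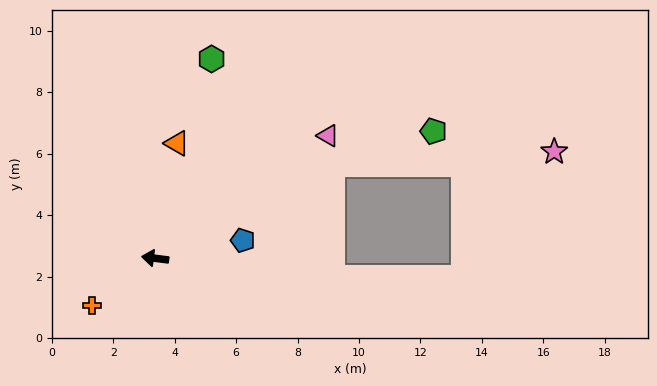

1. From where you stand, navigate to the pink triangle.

turn right 137°, forward 6.9 m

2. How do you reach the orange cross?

turn left 44°, forward 2.6 m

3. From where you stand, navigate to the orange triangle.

turn right 93°, forward 3.8 m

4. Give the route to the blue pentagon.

turn right 161°, forward 2.9 m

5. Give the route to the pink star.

blocked — turn right 145°, forward 6.5 m, then turn right 25°, forward 7.2 m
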